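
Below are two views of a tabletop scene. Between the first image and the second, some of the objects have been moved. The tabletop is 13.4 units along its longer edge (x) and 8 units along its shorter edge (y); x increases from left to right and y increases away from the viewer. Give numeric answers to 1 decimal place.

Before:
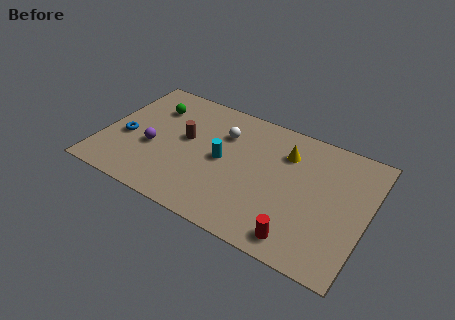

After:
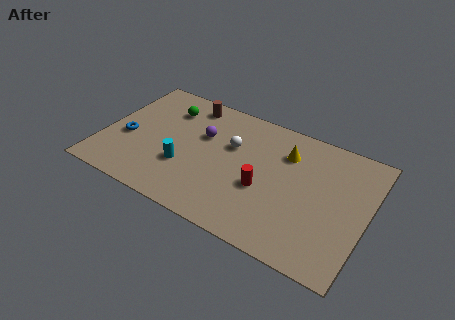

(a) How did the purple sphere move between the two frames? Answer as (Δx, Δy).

(2.3, 1.9)

The purple sphere was at about (2.6, 3.2) and moved to about (4.9, 5.1).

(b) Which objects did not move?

the blue torus and the yellow cone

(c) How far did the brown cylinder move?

2.4

The brown cylinder moved from about (4.1, 4.5) to (3.9, 6.9), a distance of √(0.2² + 2.4²) ≈ 2.4.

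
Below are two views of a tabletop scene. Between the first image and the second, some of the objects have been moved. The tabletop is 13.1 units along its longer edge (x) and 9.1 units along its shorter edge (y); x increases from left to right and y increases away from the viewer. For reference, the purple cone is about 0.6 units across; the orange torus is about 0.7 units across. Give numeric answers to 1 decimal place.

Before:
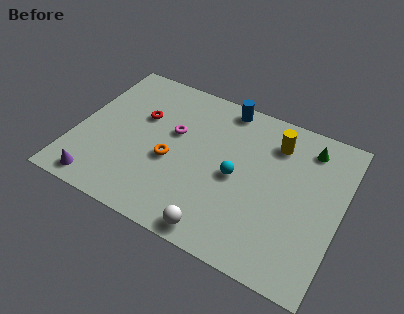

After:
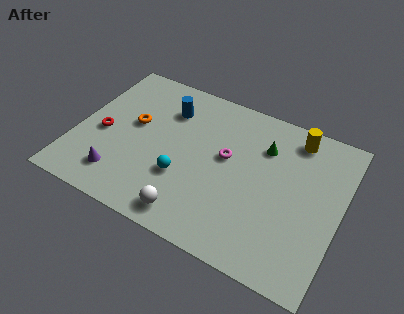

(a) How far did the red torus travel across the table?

2.5

The red torus was near (3.0, 5.8) before and (1.3, 4.0) after, so it travelled √(1.7² + 1.8²) ≈ 2.5 units.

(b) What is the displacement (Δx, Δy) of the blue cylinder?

(-2.7, -1.4)

From the two frames, the blue cylinder sits at roughly (6.9, 8.2) before and (4.2, 6.8) after.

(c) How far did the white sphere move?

1.4

The white sphere was near (7.6, 0.9) before and (6.2, 1.2) after, so it travelled √(1.4² + 0.3²) ≈ 1.4 units.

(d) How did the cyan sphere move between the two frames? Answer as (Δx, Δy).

(-2.5, -1.2)

The cyan sphere started near (8.0, 4.3) and ended near (5.5, 3.1).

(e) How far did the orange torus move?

2.5

The orange torus was near (4.8, 3.8) before and (2.7, 5.2) after, so it travelled √(2.1² + 1.4²) ≈ 2.5 units.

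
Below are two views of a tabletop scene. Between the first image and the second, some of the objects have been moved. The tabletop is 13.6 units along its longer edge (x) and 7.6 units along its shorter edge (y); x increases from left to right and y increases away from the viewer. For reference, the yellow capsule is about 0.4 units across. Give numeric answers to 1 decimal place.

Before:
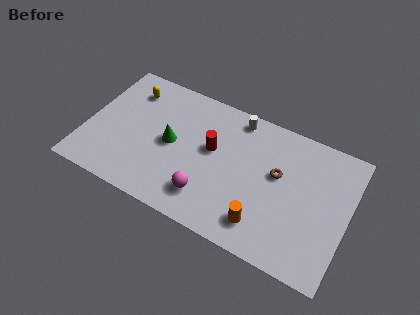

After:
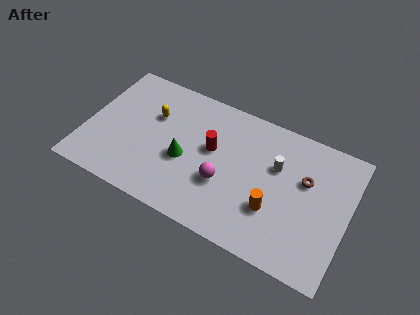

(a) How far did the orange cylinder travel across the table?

1.1

The orange cylinder was near (9.5, 1.5) before and (9.9, 2.5) after, so it travelled √(0.4² + 1.0²) ≈ 1.1 units.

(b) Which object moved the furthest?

the white cylinder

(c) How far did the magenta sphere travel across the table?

1.3

The magenta sphere was near (6.6, 1.7) before and (7.3, 2.8) after, so it travelled √(0.7² + 1.1²) ≈ 1.3 units.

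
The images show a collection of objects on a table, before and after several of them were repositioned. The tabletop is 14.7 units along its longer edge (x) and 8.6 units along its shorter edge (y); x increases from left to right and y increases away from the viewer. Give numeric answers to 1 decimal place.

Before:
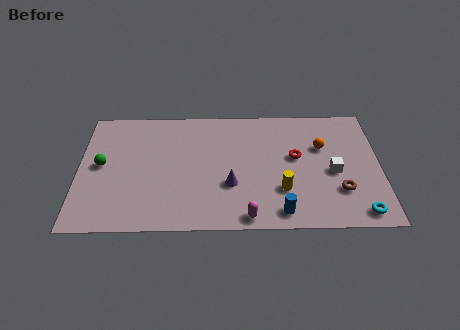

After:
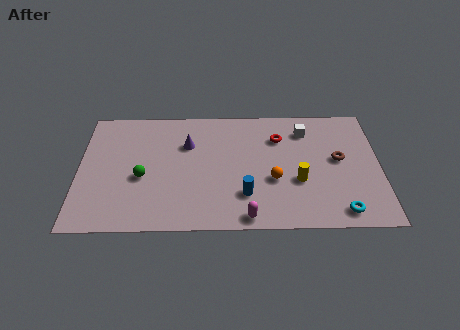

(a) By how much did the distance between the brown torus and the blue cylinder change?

+2.0

Before: roughly 3.2 units apart; after: 5.2. That's 2.0 units further apart.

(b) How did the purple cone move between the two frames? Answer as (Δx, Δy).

(-2.1, 2.9)

The purple cone was at about (7.4, 3.0) and moved to about (5.3, 5.9).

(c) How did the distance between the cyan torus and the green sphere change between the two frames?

-3.1

Before: roughly 13.0 units apart; after: 9.9. That's 3.1 units closer together.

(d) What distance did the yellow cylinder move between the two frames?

1.0

From (9.9, 2.6) to (10.7, 3.2), the yellow cylinder covered √(0.8² + 0.6²) ≈ 1.0 units.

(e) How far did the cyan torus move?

0.9

The cyan torus was near (13.6, 1.0) before and (12.7, 1.1) after, so it travelled √(0.9² + 0.1²) ≈ 0.9 units.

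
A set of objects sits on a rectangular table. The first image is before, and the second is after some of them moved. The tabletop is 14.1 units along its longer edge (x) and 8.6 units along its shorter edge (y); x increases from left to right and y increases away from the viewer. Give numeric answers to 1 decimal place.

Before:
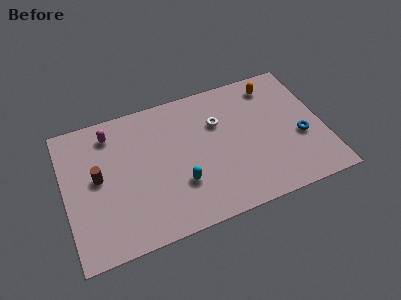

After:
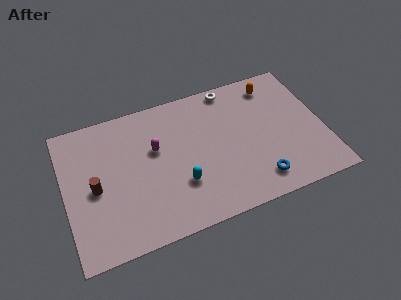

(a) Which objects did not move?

the cyan capsule and the orange capsule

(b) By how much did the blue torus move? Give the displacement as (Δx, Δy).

(-2.6, -1.9)

From the two frames, the blue torus sits at roughly (12.8, 3.4) before and (10.2, 1.5) after.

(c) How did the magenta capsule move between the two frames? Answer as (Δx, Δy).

(2.3, -1.8)

From the two frames, the magenta capsule sits at roughly (2.7, 7.1) before and (5.0, 5.3) after.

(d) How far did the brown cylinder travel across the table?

0.6

From (1.8, 4.6) to (1.6, 4.0), the brown cylinder covered √(0.2² + 0.6²) ≈ 0.6 units.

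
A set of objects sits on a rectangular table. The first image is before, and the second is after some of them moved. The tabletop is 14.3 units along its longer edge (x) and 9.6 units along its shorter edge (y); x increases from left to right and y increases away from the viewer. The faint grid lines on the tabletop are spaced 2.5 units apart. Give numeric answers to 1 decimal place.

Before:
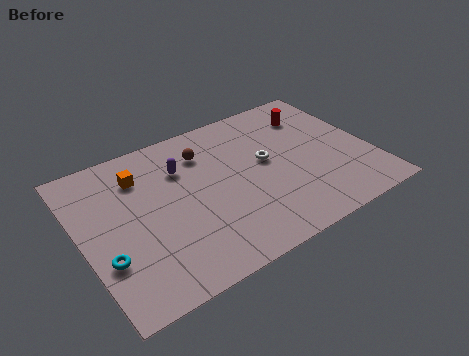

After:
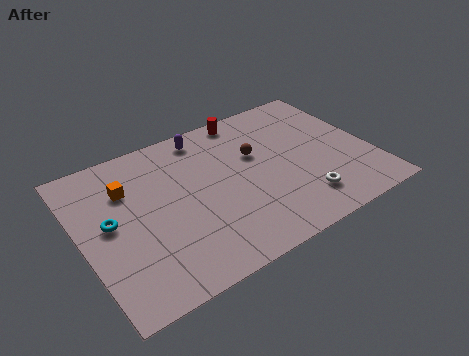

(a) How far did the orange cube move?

0.9

The orange cube was near (3.2, 7.3) before and (2.5, 6.8) after, so it travelled √(0.7² + 0.5²) ≈ 0.9 units.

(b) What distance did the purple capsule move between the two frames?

2.1

From (5.2, 6.8) to (6.6, 8.4), the purple capsule covered √(1.4² + 1.6²) ≈ 2.1 units.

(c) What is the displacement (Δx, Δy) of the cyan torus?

(0.5, 2.0)

The cyan torus was at about (0.9, 3.1) and moved to about (1.4, 5.1).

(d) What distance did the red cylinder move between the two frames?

3.5

The red cylinder moved from about (12.0, 7.4) to (8.8, 8.7), a distance of √(3.2² + 1.3²) ≈ 3.5.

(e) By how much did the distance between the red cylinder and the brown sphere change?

-2.9

They were about 5.6 units apart before and 2.7 after — 2.9 units closer together.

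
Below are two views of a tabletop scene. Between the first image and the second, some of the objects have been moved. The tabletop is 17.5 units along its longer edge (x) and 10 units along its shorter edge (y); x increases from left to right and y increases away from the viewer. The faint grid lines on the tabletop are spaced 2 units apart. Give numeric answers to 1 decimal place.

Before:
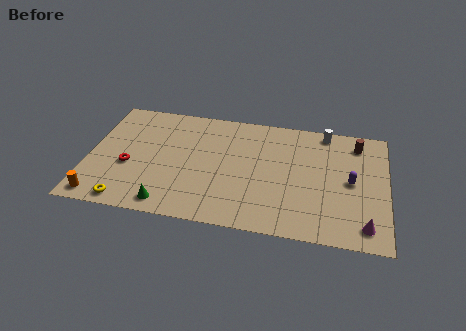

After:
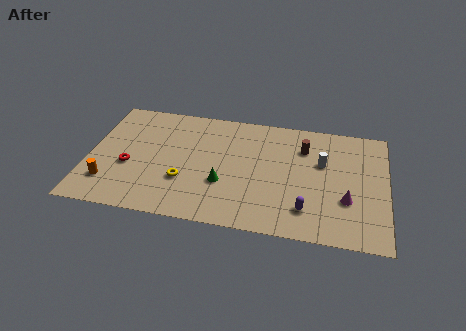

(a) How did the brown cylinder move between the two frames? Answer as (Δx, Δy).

(-3.1, -0.9)

The brown cylinder started near (15.7, 8.3) and ended near (12.6, 7.4).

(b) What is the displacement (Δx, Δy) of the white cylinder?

(-0.1, -2.7)

The white cylinder was at about (13.8, 9.0) and moved to about (13.7, 6.3).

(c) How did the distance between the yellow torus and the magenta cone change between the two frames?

-4.3

Before: roughly 13.8 units apart; after: 9.5. That's 4.3 units closer together.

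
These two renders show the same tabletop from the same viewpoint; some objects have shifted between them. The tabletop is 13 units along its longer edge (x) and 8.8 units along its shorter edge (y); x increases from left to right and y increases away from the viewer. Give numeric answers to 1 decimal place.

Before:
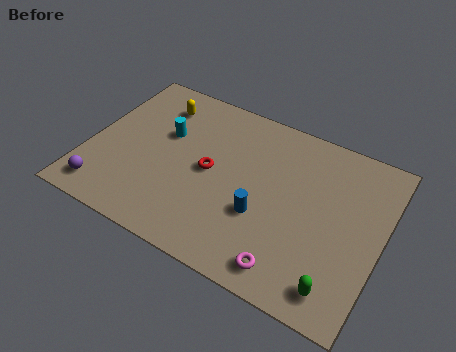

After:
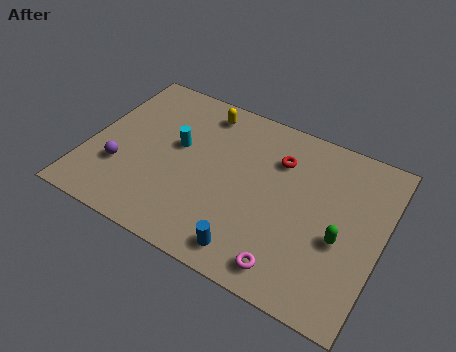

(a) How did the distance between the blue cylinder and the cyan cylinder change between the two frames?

+0.3

Before: roughly 5.2 units apart; after: 5.5. That's 0.3 units further apart.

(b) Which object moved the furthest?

the red torus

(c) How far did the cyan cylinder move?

0.7

The cyan cylinder moved from about (3.2, 5.5) to (3.8, 5.1), a distance of √(0.6² + 0.4²) ≈ 0.7.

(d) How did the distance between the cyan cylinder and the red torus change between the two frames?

+2.1

The distance was about 2.5 in the first image and 4.6 in the second, so they moved 2.1 units further apart.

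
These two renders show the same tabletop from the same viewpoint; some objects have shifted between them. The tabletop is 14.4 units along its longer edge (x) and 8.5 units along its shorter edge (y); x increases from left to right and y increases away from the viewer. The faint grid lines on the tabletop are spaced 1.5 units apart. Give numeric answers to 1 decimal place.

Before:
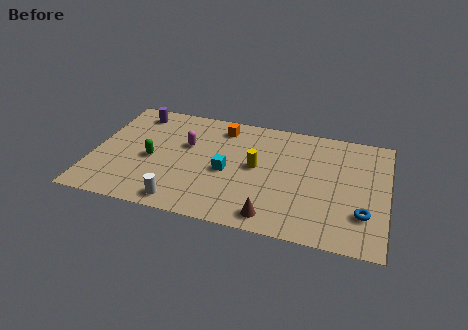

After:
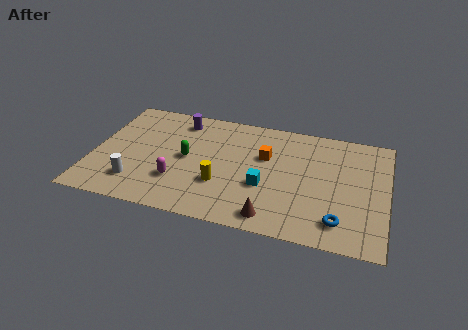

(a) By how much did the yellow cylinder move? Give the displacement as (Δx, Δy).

(-1.6, -1.7)

The yellow cylinder started near (8.0, 4.5) and ended near (6.4, 2.8).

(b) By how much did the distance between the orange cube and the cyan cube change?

-1.1

Before: roughly 3.3 units apart; after: 2.2. That's 1.1 units closer together.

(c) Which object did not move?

the brown cone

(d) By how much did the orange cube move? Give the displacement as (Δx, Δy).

(2.3, -1.7)

The orange cube started near (6.1, 7.1) and ended near (8.4, 5.4).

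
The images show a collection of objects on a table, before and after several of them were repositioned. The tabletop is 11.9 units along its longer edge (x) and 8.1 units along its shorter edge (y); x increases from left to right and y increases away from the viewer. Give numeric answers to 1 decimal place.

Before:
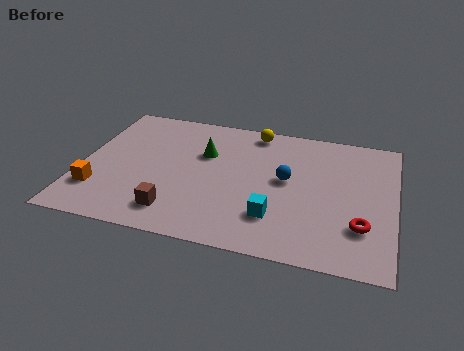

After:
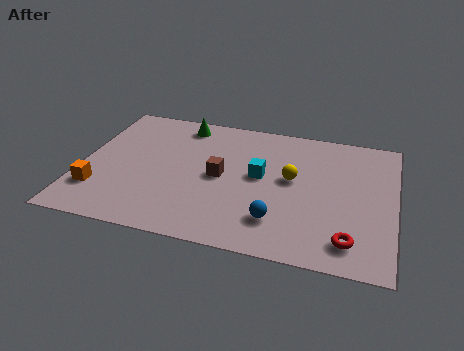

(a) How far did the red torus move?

1.0

From (10.7, 2.3) to (10.3, 1.4), the red torus covered √(0.4² + 0.9²) ≈ 1.0 units.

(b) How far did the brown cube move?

2.9

From (3.8, 1.5) to (5.3, 4.0), the brown cube covered √(1.5² + 2.5²) ≈ 2.9 units.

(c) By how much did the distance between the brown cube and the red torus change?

-1.3

They were about 6.9 units apart before and 5.6 after — 1.3 units closer together.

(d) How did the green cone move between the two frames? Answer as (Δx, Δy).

(-1.0, 1.7)

The green cone started near (4.6, 5.3) and ended near (3.6, 7.0).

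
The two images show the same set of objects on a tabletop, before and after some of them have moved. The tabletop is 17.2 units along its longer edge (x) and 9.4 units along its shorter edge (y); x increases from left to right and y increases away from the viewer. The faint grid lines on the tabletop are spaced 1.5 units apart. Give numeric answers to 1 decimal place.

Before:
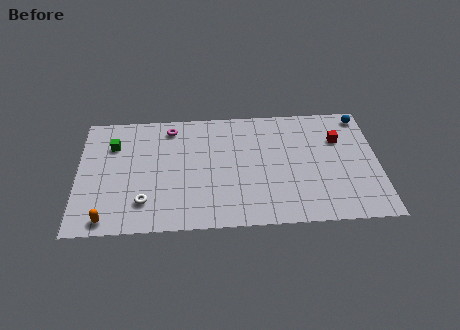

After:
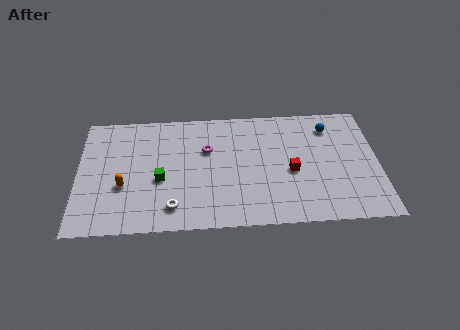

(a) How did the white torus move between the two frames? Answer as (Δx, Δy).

(1.6, -0.5)

The white torus was at about (3.8, 2.2) and moved to about (5.4, 1.7).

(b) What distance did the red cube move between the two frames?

3.7

The red cube moved from about (15.0, 6.5) to (12.2, 4.1), a distance of √(2.8² + 2.4²) ≈ 3.7.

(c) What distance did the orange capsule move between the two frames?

2.7

From (1.7, 1.0) to (2.6, 3.5), the orange capsule covered √(0.9² + 2.5²) ≈ 2.7 units.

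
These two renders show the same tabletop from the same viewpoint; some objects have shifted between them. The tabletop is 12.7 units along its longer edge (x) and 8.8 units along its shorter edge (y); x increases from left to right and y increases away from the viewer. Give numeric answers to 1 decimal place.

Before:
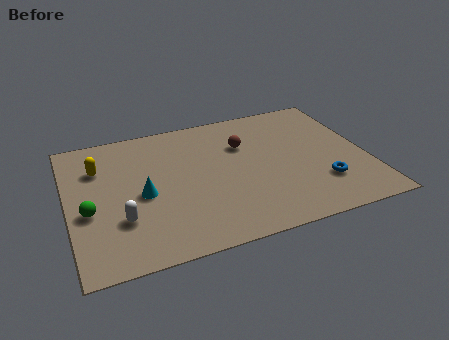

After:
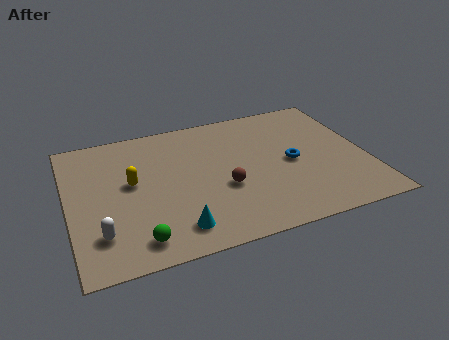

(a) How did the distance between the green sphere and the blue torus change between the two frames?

-2.5

The distance was about 9.9 in the first image and 7.4 in the second, so they moved 2.5 units closer together.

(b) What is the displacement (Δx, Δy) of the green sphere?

(1.9, -2.3)

The green sphere was at about (0.8, 3.6) and moved to about (2.7, 1.3).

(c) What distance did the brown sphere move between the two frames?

2.8

From (7.6, 6.0) to (6.5, 3.4), the brown sphere covered √(1.1² + 2.6²) ≈ 2.8 units.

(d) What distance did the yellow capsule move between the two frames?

1.9

The yellow capsule was near (1.4, 6.3) before and (2.7, 4.9) after, so it travelled √(1.3² + 1.4²) ≈ 1.9 units.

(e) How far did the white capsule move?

1.1

The white capsule was near (2.1, 2.7) before and (1.2, 2.1) after, so it travelled √(0.9² + 0.6²) ≈ 1.1 units.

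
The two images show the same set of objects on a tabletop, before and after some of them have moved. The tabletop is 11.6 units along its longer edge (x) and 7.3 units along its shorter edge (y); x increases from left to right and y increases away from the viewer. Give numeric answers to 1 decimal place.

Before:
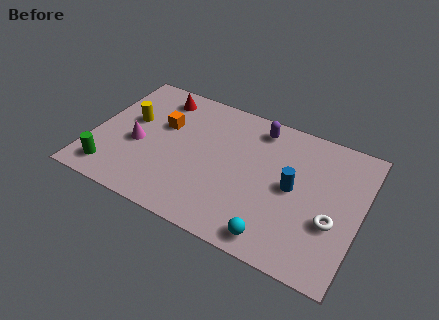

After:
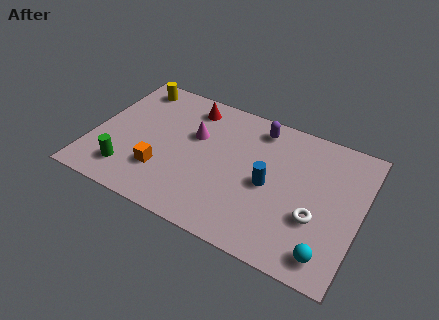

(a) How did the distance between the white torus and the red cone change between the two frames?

-1.8

Before: roughly 8.7 units apart; after: 6.9. That's 1.8 units closer together.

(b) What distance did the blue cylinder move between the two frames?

1.0

The blue cylinder was near (8.7, 3.7) before and (7.7, 3.4) after, so it travelled √(1.0² + 0.3²) ≈ 1.0 units.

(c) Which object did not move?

the purple capsule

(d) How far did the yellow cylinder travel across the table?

2.0

From (1.5, 4.3) to (1.3, 6.3), the yellow cylinder covered √(0.2² + 2.0²) ≈ 2.0 units.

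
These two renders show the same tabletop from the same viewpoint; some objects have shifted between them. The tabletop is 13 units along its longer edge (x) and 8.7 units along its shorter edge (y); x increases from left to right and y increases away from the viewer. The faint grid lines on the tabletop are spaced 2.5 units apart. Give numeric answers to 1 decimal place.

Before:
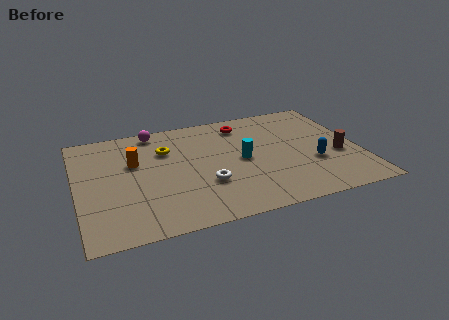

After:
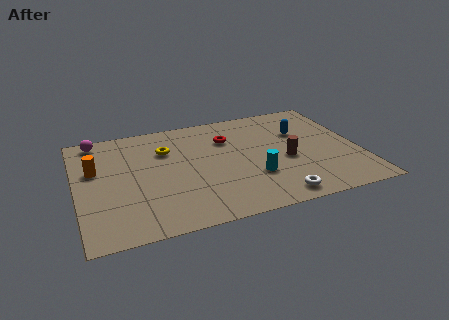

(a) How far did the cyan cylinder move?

1.6

The cyan cylinder moved from about (7.6, 4.3) to (8.0, 2.8), a distance of √(0.4² + 1.5²) ≈ 1.6.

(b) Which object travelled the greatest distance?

the white torus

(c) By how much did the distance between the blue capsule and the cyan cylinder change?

+0.5

The distance was about 3.4 in the first image and 3.9 in the second, so they moved 0.5 units further apart.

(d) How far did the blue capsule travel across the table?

2.7

From (10.8, 3.1) to (10.5, 5.8), the blue capsule covered √(0.3² + 2.7²) ≈ 2.7 units.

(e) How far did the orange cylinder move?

1.8

The orange cylinder was near (2.7, 5.5) before and (0.9, 5.4) after, so it travelled √(1.8² + 0.1²) ≈ 1.8 units.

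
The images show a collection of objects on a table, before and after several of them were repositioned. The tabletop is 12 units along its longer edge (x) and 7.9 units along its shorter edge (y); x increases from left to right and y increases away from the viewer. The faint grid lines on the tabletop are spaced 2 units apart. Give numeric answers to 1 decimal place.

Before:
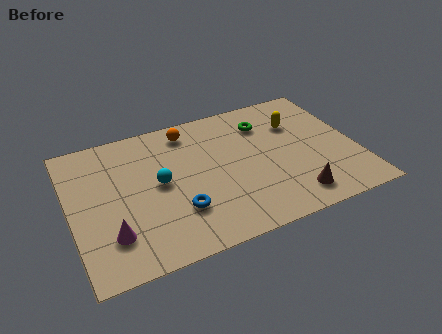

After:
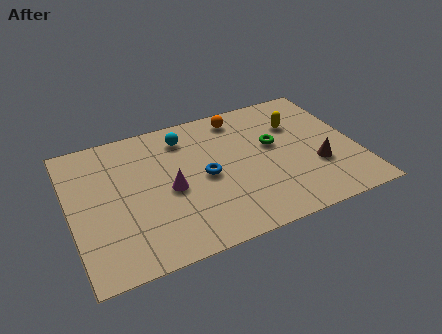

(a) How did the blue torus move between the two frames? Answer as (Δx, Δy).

(1.3, 1.5)

From the two frames, the blue torus sits at roughly (4.3, 2.3) before and (5.6, 3.8) after.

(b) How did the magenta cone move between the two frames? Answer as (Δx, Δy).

(2.6, 1.6)

The magenta cone started near (1.5, 2.0) and ended near (4.1, 3.6).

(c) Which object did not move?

the yellow capsule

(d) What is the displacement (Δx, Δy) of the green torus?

(0.2, -1.4)

From the two frames, the green torus sits at roughly (8.4, 6.0) before and (8.6, 4.6) after.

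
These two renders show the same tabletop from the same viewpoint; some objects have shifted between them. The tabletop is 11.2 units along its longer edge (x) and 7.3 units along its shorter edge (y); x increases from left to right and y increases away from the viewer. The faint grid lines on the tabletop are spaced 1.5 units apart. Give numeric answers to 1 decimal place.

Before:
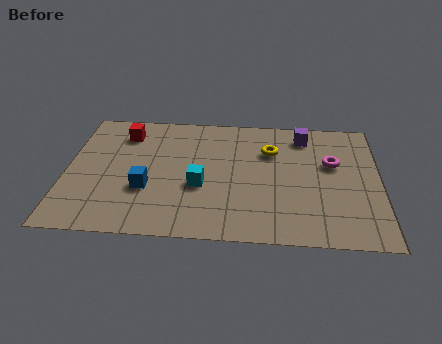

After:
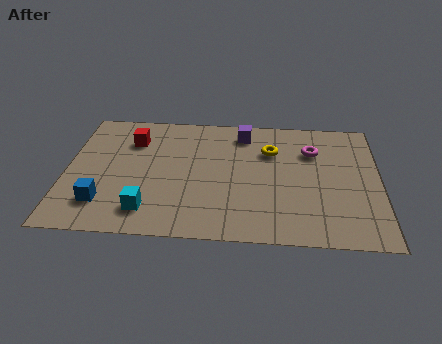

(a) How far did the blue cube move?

1.7

The blue cube moved from about (2.9, 2.6) to (1.4, 1.7), a distance of √(1.5² + 0.9²) ≈ 1.7.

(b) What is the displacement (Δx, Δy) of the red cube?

(0.3, -0.4)

The red cube started near (2.0, 5.8) and ended near (2.3, 5.4).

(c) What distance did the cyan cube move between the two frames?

2.3

The cyan cube was near (4.8, 2.9) before and (3.0, 1.4) after, so it travelled √(1.8² + 1.5²) ≈ 2.3 units.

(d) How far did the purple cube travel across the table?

2.2

From (8.5, 6.1) to (6.3, 6.1), the purple cube covered √(2.2² + 0.0²) ≈ 2.2 units.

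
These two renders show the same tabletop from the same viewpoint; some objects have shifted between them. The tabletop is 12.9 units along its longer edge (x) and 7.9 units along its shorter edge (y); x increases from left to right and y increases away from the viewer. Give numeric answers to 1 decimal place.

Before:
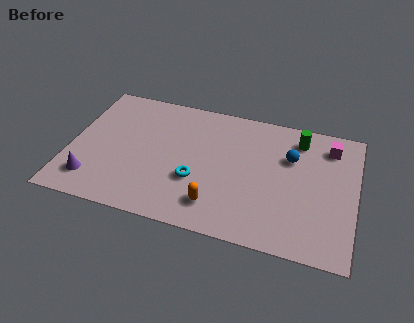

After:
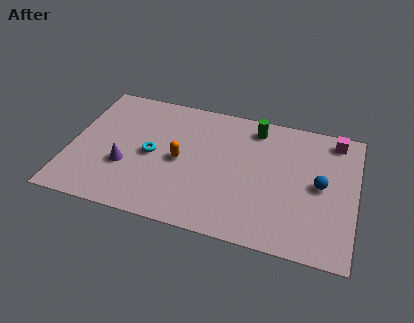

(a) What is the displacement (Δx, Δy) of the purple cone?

(1.4, 1.2)

The purple cone started near (1.2, 1.6) and ended near (2.6, 2.8).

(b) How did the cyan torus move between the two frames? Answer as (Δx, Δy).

(-2.1, 1.0)

The cyan torus started near (5.8, 2.8) and ended near (3.7, 3.8).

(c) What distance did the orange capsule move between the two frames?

2.8

The orange capsule was near (6.8, 1.6) before and (5.0, 3.8) after, so it travelled √(1.8² + 2.2²) ≈ 2.8 units.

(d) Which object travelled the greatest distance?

the orange capsule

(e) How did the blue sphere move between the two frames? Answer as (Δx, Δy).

(1.4, -1.3)

The blue sphere was at about (9.9, 5.3) and moved to about (11.3, 4.0).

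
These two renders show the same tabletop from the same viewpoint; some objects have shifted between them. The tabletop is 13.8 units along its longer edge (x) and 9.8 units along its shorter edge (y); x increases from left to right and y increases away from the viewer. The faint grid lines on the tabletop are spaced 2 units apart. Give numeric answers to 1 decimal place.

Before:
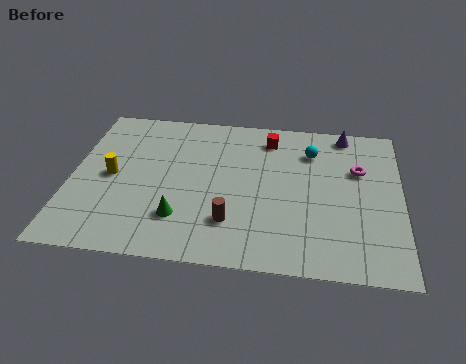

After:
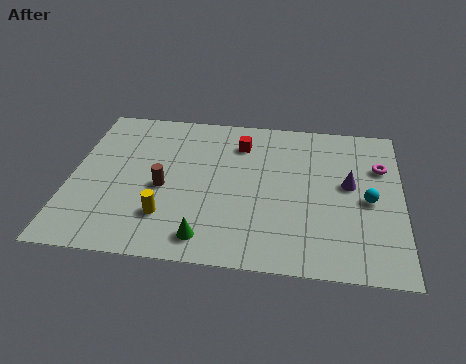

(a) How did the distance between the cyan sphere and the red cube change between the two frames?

+4.3

They were about 1.9 units apart before and 6.2 after — 4.3 units further apart.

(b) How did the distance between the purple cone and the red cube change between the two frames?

+1.8

The distance was about 3.3 in the first image and 5.1 in the second, so they moved 1.8 units further apart.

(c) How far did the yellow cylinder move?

3.3

The yellow cylinder moved from about (1.7, 4.8) to (4.1, 2.5), a distance of √(2.4² + 2.3²) ≈ 3.3.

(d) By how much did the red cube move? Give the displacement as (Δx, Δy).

(-1.2, -0.5)

The red cube started near (8.2, 8.1) and ended near (7.0, 7.6).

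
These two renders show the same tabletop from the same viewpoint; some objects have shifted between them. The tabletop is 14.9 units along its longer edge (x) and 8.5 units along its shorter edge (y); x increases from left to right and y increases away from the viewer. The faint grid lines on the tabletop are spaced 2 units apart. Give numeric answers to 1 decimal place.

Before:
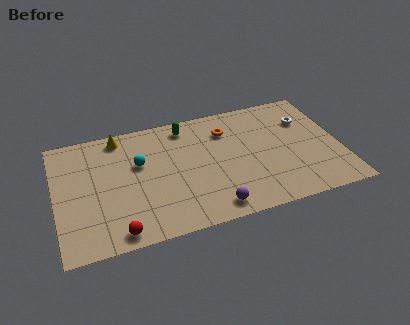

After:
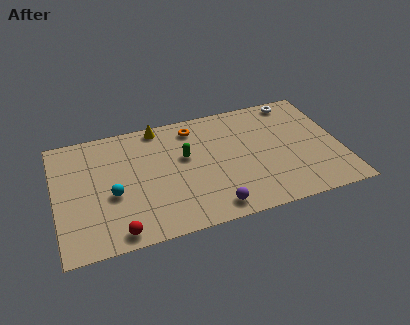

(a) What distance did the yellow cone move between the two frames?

2.1

From (3.5, 7.5) to (5.6, 7.7), the yellow cone covered √(2.1² + 0.2²) ≈ 2.1 units.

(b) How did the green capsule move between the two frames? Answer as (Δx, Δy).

(-0.2, -2.2)

The green capsule started near (7.0, 7.3) and ended near (6.8, 5.1).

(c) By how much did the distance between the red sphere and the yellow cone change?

+0.7

They were about 6.6 units apart before and 7.3 after — 0.7 units further apart.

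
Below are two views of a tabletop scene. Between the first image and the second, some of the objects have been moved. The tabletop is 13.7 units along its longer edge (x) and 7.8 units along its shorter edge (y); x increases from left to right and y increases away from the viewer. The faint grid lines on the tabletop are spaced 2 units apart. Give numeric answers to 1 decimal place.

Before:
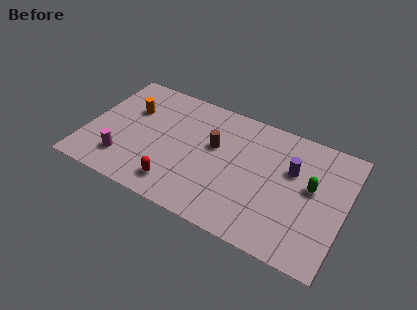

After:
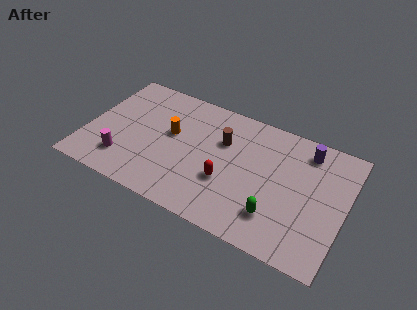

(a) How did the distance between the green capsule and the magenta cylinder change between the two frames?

-1.9

They were about 10.0 units apart before and 8.1 after — 1.9 units closer together.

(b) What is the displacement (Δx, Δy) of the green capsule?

(-1.6, -2.5)

The green capsule started near (11.9, 4.4) and ended near (10.3, 1.9).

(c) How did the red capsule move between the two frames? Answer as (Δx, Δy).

(2.5, 1.4)

The red capsule was at about (5.1, 1.4) and moved to about (7.6, 2.8).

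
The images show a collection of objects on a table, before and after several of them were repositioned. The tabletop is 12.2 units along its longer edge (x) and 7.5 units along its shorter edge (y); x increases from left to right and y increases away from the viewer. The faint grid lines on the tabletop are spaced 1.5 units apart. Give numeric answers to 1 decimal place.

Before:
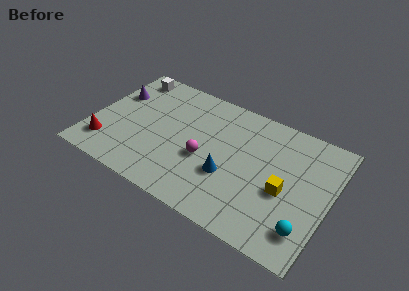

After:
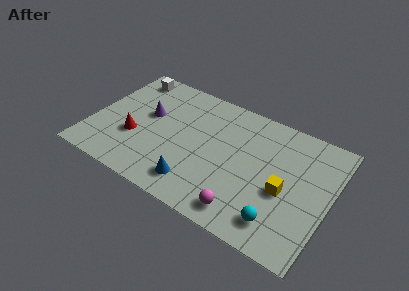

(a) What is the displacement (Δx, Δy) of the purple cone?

(1.8, -0.6)

From the two frames, the purple cone sits at roughly (0.9, 5.0) before and (2.7, 4.4) after.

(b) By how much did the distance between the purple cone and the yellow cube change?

-1.9

The distance was about 9.3 in the first image and 7.4 in the second, so they moved 1.9 units closer together.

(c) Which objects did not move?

the yellow cube and the white cube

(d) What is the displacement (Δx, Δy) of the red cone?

(1.3, 1.1)

The red cone was at about (1.0, 1.6) and moved to about (2.3, 2.7).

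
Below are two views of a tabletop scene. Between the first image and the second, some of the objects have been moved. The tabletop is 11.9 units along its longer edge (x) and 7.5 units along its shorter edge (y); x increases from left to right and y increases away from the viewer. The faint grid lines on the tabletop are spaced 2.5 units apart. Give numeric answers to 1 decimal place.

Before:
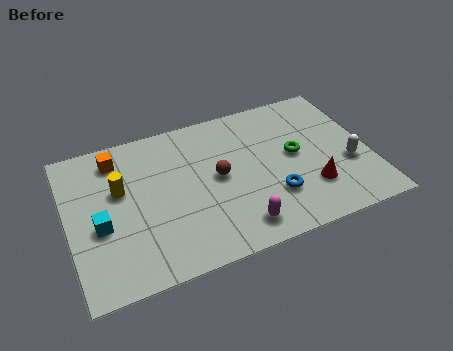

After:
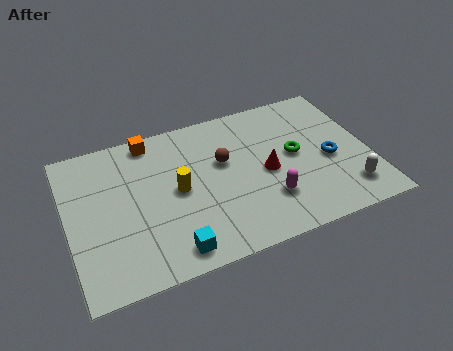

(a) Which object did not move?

the green torus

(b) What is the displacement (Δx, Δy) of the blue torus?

(2.4, 1.1)

The blue torus was at about (7.9, 2.2) and moved to about (10.3, 3.3).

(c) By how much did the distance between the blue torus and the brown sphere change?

+1.7

Before: roughly 2.6 units apart; after: 4.3. That's 1.7 units further apart.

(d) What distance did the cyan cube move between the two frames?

3.3

The cyan cube was near (1.2, 3.1) before and (3.8, 1.0) after, so it travelled √(2.6² + 2.1²) ≈ 3.3 units.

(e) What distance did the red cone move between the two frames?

2.1

From (9.4, 2.1) to (7.8, 3.5), the red cone covered √(1.6² + 1.4²) ≈ 2.1 units.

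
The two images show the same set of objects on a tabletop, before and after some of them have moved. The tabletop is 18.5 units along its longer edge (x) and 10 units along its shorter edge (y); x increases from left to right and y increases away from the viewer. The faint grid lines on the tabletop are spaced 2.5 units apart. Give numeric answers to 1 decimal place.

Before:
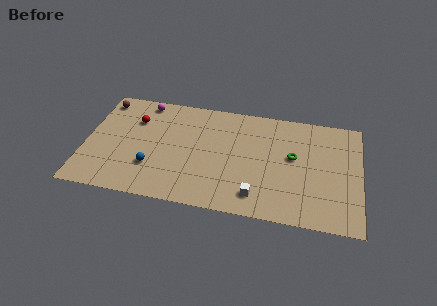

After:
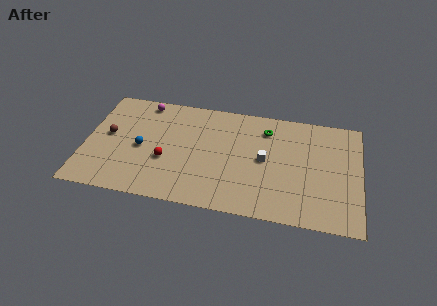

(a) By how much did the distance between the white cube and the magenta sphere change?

-1.5

They were about 10.7 units apart before and 9.2 after — 1.5 units closer together.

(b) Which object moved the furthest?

the red sphere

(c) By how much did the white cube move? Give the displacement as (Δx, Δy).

(0.4, 3.3)

The white cube started near (11.7, 1.8) and ended near (12.1, 5.1).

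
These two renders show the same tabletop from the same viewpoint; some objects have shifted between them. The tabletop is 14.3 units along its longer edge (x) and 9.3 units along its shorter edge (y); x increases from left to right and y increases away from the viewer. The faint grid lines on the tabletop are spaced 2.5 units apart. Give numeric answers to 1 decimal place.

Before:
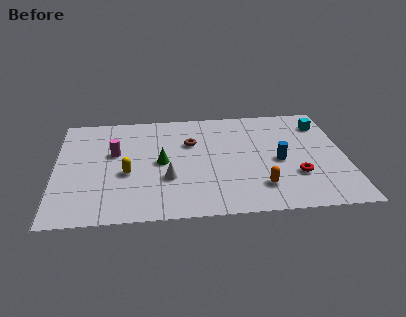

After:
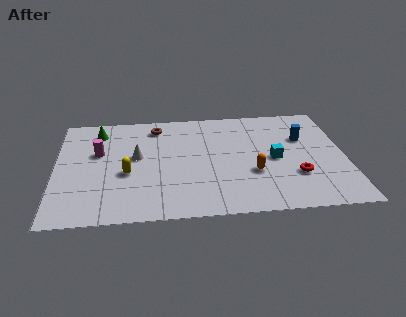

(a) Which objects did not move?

the red torus and the yellow capsule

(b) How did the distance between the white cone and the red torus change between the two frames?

+1.8

The distance was about 6.3 in the first image and 8.1 in the second, so they moved 1.8 units further apart.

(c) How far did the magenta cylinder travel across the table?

0.8

From (2.9, 5.6) to (2.1, 5.7), the magenta cylinder covered √(0.8² + 0.1²) ≈ 0.8 units.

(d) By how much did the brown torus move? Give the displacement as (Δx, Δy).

(-1.7, 1.6)

The brown torus started near (6.7, 6.2) and ended near (5.0, 7.8).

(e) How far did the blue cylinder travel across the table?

2.3

From (11.0, 4.2) to (12.3, 6.1), the blue cylinder covered √(1.3² + 1.9²) ≈ 2.3 units.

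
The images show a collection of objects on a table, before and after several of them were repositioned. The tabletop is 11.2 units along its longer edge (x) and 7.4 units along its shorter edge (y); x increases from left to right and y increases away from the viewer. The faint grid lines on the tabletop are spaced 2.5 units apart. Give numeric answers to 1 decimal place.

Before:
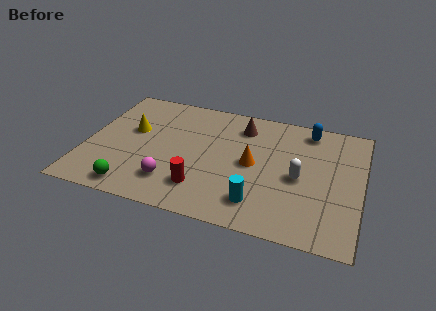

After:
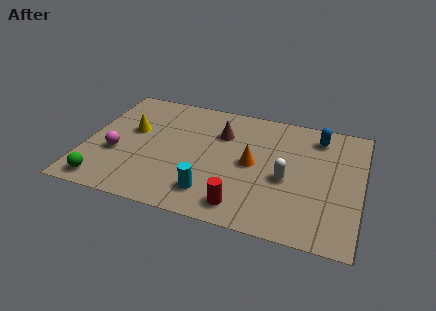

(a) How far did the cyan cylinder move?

1.9

From (7.2, 1.5) to (5.3, 1.5), the cyan cylinder covered √(1.9² + 0.0²) ≈ 1.9 units.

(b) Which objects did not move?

the yellow cone and the orange cone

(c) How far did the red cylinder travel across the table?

1.8

From (4.9, 1.7) to (6.6, 1.1), the red cylinder covered √(1.7² + 0.6²) ≈ 1.8 units.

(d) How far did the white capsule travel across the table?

0.5

The white capsule was near (8.7, 3.4) before and (8.2, 3.2) after, so it travelled √(0.5² + 0.2²) ≈ 0.5 units.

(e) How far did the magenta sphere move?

2.6

The magenta sphere moved from about (3.7, 1.7) to (1.3, 2.8), a distance of √(2.4² + 1.1²) ≈ 2.6.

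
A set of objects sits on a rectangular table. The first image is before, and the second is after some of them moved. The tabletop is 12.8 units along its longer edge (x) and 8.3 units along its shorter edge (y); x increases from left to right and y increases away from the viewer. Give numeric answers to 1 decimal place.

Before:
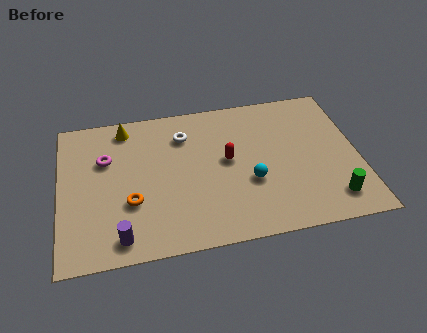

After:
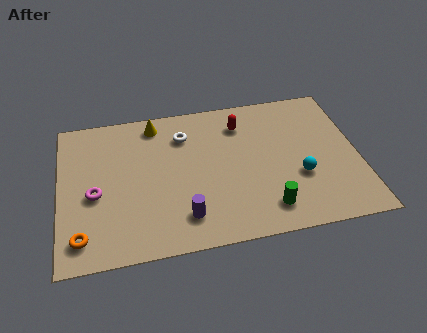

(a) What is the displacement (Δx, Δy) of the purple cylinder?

(2.7, 0.6)

The purple cylinder was at about (2.5, 1.1) and moved to about (5.2, 1.7).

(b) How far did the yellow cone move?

1.3

The yellow cone was near (2.9, 7.2) before and (4.2, 7.2) after, so it travelled √(1.3² + 0.0²) ≈ 1.3 units.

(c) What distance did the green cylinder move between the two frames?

2.8

The green cylinder moved from about (11.5, 1.5) to (8.7, 1.5), a distance of √(2.8² + 0.0²) ≈ 2.8.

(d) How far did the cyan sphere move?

2.1

The cyan sphere was near (8.1, 3.1) before and (10.2, 3.0) after, so it travelled √(2.1² + 0.1²) ≈ 2.1 units.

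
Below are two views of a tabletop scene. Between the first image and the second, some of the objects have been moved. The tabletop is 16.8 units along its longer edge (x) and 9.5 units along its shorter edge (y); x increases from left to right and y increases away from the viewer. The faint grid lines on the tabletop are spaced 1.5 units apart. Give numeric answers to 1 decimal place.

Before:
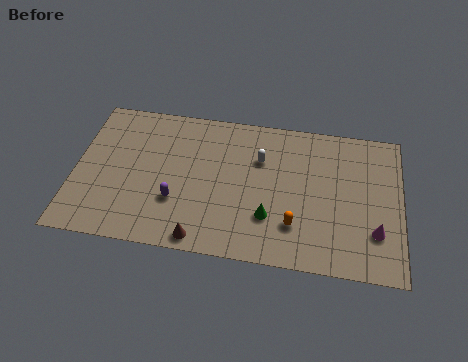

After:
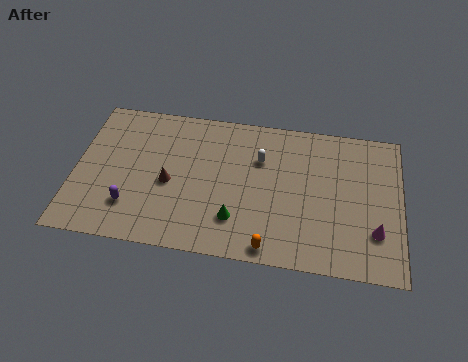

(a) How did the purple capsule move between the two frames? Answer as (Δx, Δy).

(-2.3, -0.7)

The purple capsule started near (5.3, 3.1) and ended near (3.0, 2.4).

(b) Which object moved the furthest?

the brown cone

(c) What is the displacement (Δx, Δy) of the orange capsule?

(-1.2, -1.6)

The orange capsule was at about (11.4, 2.5) and moved to about (10.2, 0.9).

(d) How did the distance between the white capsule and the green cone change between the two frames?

+0.5

The distance was about 3.7 in the first image and 4.2 in the second, so they moved 0.5 units further apart.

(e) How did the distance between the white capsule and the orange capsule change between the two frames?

+1.2

They were about 4.4 units apart before and 5.6 after — 1.2 units further apart.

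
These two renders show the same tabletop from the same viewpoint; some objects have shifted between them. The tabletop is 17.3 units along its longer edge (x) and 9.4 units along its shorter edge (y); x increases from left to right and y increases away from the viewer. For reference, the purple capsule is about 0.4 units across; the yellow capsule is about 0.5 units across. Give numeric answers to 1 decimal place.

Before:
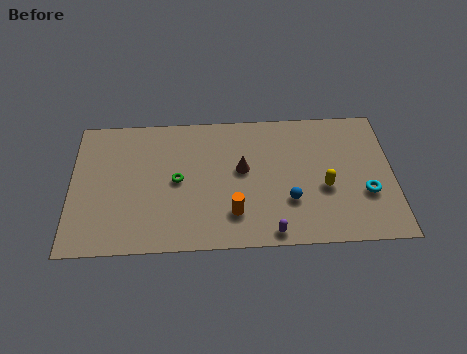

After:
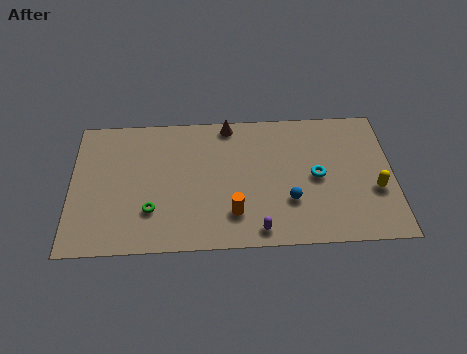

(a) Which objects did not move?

the orange cylinder and the blue sphere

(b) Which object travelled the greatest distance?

the brown cone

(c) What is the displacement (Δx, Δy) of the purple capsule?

(-0.7, 0.2)

The purple capsule started near (10.7, 0.9) and ended near (10.0, 1.1).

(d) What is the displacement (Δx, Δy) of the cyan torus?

(-2.6, 1.3)

From the two frames, the cyan torus sits at roughly (15.8, 3.3) before and (13.2, 4.6) after.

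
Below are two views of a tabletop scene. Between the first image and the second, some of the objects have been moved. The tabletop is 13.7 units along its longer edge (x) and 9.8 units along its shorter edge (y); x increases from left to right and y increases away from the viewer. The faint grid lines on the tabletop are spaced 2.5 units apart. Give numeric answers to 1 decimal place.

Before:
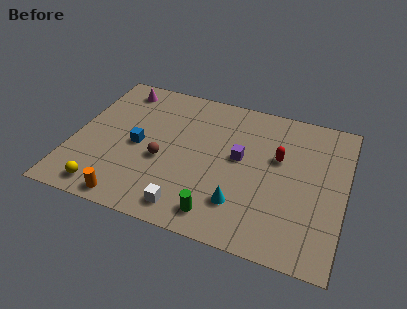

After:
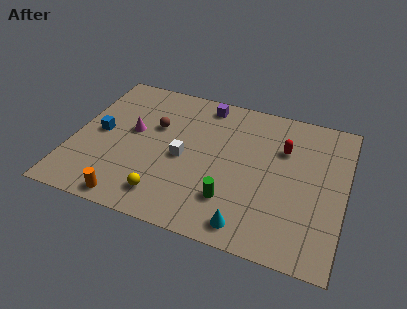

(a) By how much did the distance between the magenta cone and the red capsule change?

-1.0

The distance was about 8.7 in the first image and 7.7 in the second, so they moved 1.0 units closer together.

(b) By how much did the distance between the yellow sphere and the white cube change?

-1.3

The distance was about 4.2 in the first image and 2.9 in the second, so they moved 1.3 units closer together.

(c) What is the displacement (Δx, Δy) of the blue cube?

(-2.0, 0.3)

The blue cube was at about (3.3, 4.6) and moved to about (1.3, 4.9).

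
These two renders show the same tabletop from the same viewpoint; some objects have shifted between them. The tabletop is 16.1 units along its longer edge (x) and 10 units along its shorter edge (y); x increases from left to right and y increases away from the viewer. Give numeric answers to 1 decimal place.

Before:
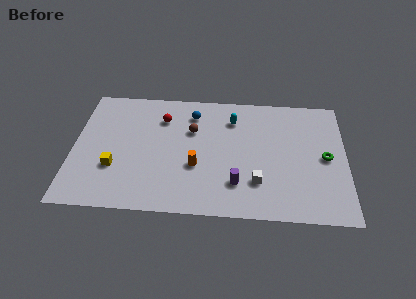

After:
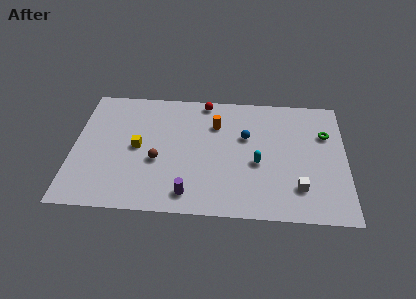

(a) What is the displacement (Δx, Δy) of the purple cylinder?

(-2.8, -1.0)

The purple cylinder was at about (9.7, 2.5) and moved to about (6.9, 1.5).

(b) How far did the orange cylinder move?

3.7

From (7.3, 3.7) to (8.4, 7.2), the orange cylinder covered √(1.1² + 3.5²) ≈ 3.7 units.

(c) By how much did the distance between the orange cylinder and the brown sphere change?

+1.8

They were about 2.9 units apart before and 4.7 after — 1.8 units further apart.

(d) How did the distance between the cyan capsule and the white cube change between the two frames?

-2.2

Before: roughly 5.2 units apart; after: 3.0. That's 2.2 units closer together.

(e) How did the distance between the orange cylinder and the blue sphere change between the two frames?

-2.3

Before: roughly 4.3 units apart; after: 2.0. That's 2.3 units closer together.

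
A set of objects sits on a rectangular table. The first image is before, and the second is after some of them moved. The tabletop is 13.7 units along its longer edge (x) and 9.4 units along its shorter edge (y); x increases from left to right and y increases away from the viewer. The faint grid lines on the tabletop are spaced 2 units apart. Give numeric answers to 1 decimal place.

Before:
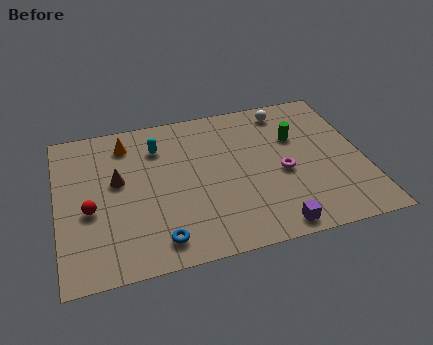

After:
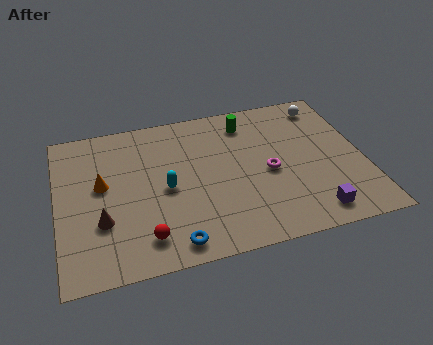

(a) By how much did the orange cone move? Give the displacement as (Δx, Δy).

(-1.2, -2.4)

The orange cone was at about (3.2, 7.7) and moved to about (2.0, 5.3).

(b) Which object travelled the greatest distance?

the red sphere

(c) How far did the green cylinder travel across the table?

2.6

The green cylinder moved from about (10.8, 6.2) to (8.7, 7.7), a distance of √(2.1² + 1.5²) ≈ 2.6.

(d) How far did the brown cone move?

2.4

The brown cone was near (2.7, 5.4) before and (1.9, 3.1) after, so it travelled √(0.8² + 2.3²) ≈ 2.4 units.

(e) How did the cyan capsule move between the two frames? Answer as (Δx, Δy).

(0.2, -2.7)

The cyan capsule started near (4.6, 7.1) and ended near (4.8, 4.4).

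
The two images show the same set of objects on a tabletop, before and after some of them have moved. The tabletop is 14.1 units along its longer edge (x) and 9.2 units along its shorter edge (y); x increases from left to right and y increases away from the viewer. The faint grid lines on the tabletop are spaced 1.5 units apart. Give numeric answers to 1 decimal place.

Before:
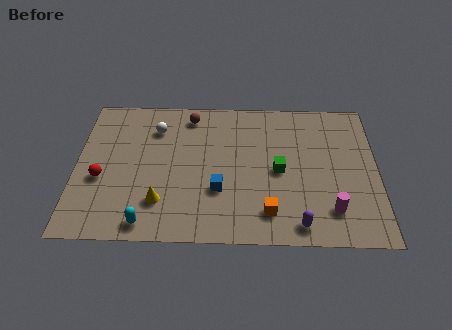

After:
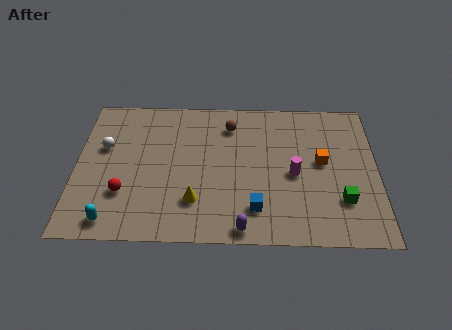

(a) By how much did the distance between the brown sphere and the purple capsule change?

-2.0

They were about 8.5 units apart before and 6.5 after — 2.0 units closer together.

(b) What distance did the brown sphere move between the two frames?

2.0

The brown sphere was near (5.3, 7.9) before and (7.2, 7.3) after, so it travelled √(1.9² + 0.6²) ≈ 2.0 units.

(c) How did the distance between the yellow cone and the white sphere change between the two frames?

+0.7

They were about 4.7 units apart before and 5.4 after — 0.7 units further apart.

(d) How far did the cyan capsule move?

1.6

The cyan capsule was near (3.4, 1.0) before and (1.8, 1.1) after, so it travelled √(1.6² + 0.1²) ≈ 1.6 units.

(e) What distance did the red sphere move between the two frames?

1.4

From (1.2, 3.7) to (2.3, 2.8), the red sphere covered √(1.1² + 0.9²) ≈ 1.4 units.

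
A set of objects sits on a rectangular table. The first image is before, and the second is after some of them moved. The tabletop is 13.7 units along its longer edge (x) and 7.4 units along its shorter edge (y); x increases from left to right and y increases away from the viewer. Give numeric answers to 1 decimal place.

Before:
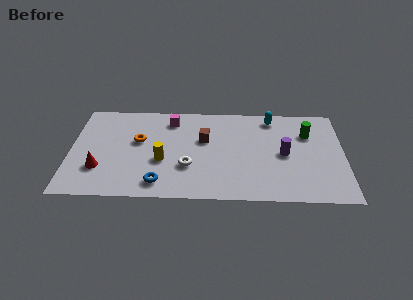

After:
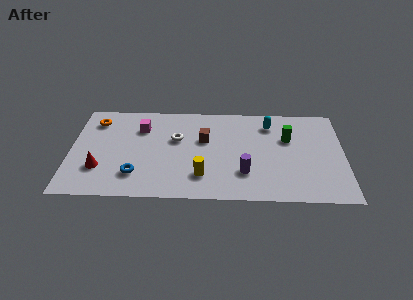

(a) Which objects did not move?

the brown cube and the red cone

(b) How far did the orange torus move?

2.7

The orange torus moved from about (3.4, 4.4) to (1.2, 5.9), a distance of √(2.2² + 1.5²) ≈ 2.7.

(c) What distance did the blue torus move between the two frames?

1.3

The blue torus moved from about (4.5, 1.2) to (3.3, 1.8), a distance of √(1.2² + 0.6²) ≈ 1.3.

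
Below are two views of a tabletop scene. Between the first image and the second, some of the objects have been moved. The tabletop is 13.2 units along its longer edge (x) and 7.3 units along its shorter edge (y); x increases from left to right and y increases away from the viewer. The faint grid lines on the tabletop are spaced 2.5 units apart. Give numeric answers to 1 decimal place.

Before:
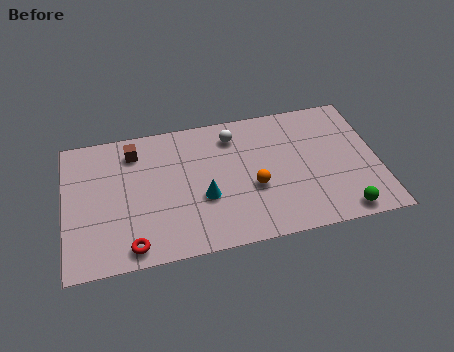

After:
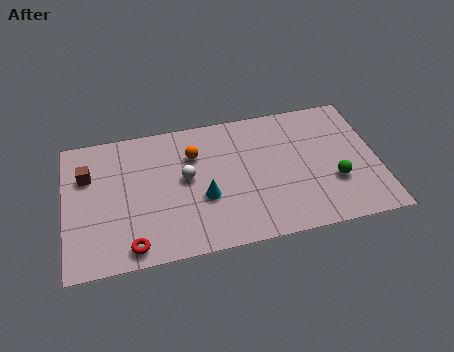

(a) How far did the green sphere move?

1.7

The green sphere was near (11.5, 0.8) before and (11.3, 2.5) after, so it travelled √(0.2² + 1.7²) ≈ 1.7 units.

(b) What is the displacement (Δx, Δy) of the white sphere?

(-2.1, -1.9)

From the two frames, the white sphere sits at roughly (7.2, 5.9) before and (5.1, 4.0) after.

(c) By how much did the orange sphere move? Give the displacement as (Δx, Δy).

(-2.4, 2.3)

The orange sphere was at about (7.9, 2.9) and moved to about (5.5, 5.2).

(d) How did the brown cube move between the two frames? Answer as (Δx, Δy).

(-2.0, -0.9)

From the two frames, the brown cube sits at roughly (3.0, 5.9) before and (1.0, 5.0) after.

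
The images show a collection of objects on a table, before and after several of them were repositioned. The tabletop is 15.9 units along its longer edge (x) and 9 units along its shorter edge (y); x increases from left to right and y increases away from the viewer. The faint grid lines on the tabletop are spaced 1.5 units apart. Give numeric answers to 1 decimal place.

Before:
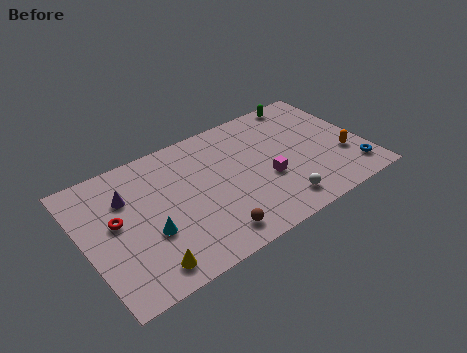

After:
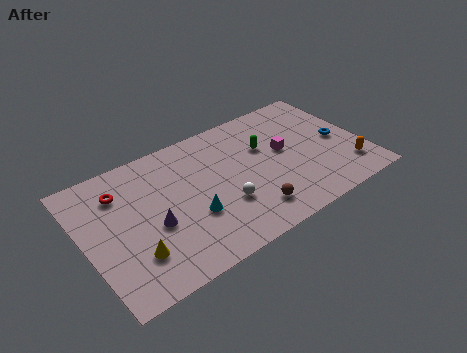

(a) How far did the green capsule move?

3.7

From (13.3, 8.2) to (10.5, 5.8), the green capsule covered √(2.8² + 2.4²) ≈ 3.7 units.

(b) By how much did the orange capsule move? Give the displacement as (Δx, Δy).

(0.1, -1.0)

The orange capsule was at about (14.6, 3.0) and moved to about (14.7, 2.0).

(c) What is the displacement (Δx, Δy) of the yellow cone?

(-0.5, 1.1)

The yellow cone started near (2.9, 1.3) and ended near (2.4, 2.4).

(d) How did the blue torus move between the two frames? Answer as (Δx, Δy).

(-0.3, 2.6)

From the two frames, the blue torus sits at roughly (14.9, 1.7) before and (14.6, 4.3) after.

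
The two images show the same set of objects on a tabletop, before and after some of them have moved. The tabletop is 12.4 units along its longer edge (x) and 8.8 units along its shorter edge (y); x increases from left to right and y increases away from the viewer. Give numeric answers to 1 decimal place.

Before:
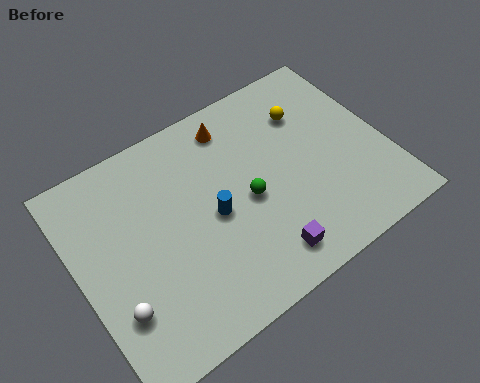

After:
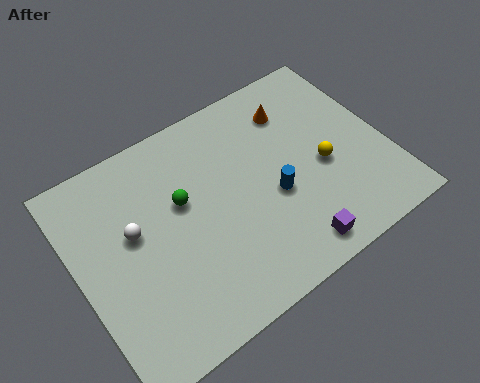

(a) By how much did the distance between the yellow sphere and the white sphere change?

-1.8

They were about 9.4 units apart before and 7.6 after — 1.8 units closer together.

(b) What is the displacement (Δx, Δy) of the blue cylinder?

(2.4, -0.5)

The blue cylinder was at about (5.3, 4.1) and moved to about (7.7, 3.6).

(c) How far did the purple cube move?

1.1

The purple cube was near (6.8, 1.4) before and (7.9, 1.1) after, so it travelled √(1.1² + 0.3²) ≈ 1.1 units.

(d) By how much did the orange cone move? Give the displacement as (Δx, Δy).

(2.4, -0.6)

The orange cone started near (6.8, 7.4) and ended near (9.2, 6.8).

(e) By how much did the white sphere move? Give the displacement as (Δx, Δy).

(1.2, 2.6)

The white sphere was at about (1.1, 2.5) and moved to about (2.3, 5.1).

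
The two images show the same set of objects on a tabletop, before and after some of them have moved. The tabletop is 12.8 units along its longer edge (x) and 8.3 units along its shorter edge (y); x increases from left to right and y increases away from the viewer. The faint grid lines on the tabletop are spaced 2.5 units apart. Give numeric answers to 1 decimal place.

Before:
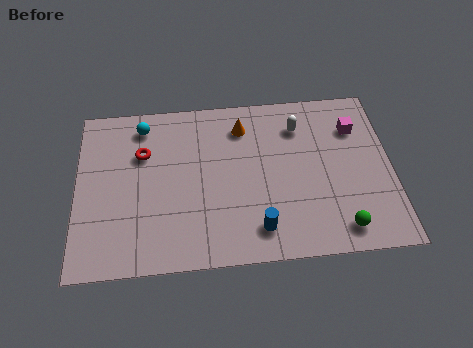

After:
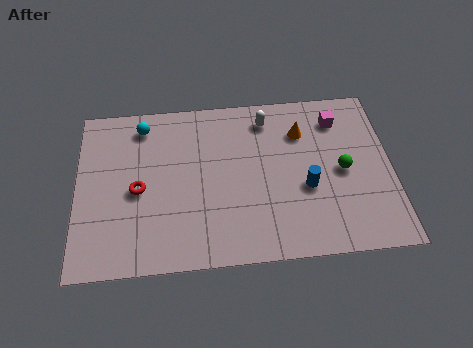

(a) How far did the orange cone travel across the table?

2.5

The orange cone moved from about (6.8, 6.6) to (9.2, 6.1), a distance of √(2.4² + 0.5²) ≈ 2.5.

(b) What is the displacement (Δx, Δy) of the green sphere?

(0.2, 2.8)

The green sphere started near (10.6, 1.2) and ended near (10.8, 4.0).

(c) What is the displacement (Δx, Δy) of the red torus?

(-0.2, -1.8)

The red torus was at about (2.7, 5.6) and moved to about (2.5, 3.8).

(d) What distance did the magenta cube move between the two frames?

0.9

The magenta cube moved from about (11.4, 6.1) to (10.7, 6.6), a distance of √(0.7² + 0.5²) ≈ 0.9.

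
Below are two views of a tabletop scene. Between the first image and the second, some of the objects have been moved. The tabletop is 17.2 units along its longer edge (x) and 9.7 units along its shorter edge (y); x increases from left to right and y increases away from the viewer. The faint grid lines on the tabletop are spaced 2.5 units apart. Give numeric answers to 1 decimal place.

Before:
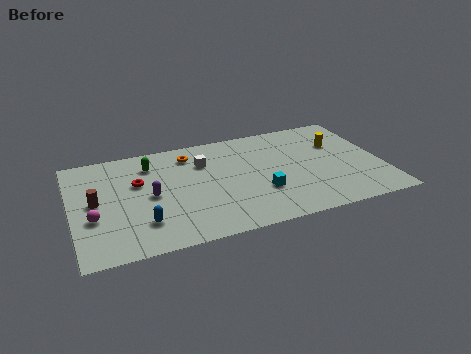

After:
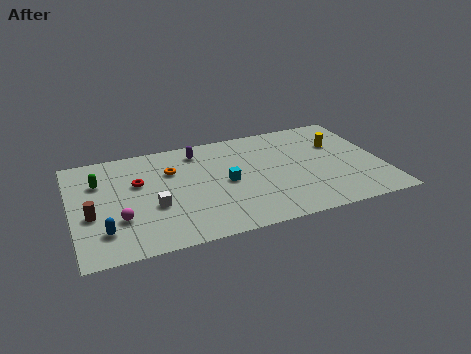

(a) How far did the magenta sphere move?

1.5

From (1.1, 3.6) to (2.5, 3.1), the magenta sphere covered √(1.4² + 0.5²) ≈ 1.5 units.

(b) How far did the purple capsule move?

4.5

The purple capsule was near (4.3, 4.7) before and (7.2, 8.1) after, so it travelled √(2.9² + 3.4²) ≈ 4.5 units.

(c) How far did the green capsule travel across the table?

3.0

From (4.5, 7.6) to (1.6, 6.8), the green capsule covered √(2.9² + 0.8²) ≈ 3.0 units.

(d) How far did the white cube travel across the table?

4.4

From (7.4, 6.9) to (4.4, 3.7), the white cube covered √(3.0² + 3.2²) ≈ 4.4 units.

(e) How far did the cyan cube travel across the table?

2.3

From (10.3, 3.2) to (8.5, 4.7), the cyan cube covered √(1.8² + 1.5²) ≈ 2.3 units.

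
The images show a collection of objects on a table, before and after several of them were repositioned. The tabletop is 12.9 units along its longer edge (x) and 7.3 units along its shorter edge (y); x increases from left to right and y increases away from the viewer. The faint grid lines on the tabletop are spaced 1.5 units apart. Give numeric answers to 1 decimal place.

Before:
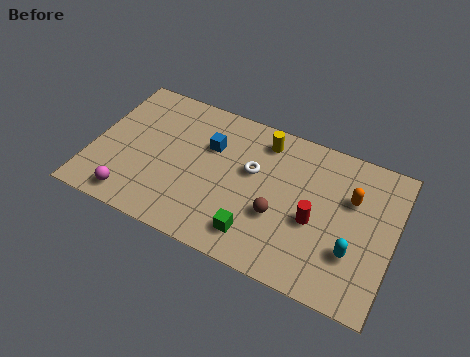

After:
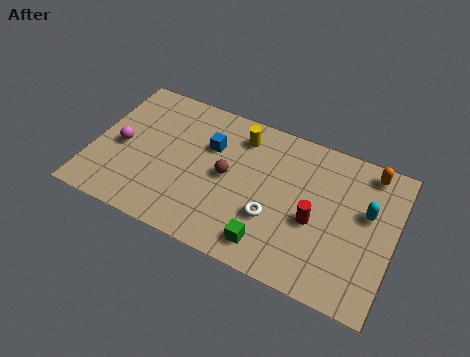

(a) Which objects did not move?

the blue cube and the red cylinder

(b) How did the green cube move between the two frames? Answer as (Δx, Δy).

(0.6, -0.2)

The green cube started near (7.3, 1.4) and ended near (7.9, 1.2).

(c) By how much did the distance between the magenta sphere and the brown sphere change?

-1.7

The distance was about 6.3 in the first image and 4.6 in the second, so they moved 1.7 units closer together.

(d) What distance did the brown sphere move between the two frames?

2.5

The brown sphere was near (8.1, 2.7) before and (5.8, 3.7) after, so it travelled √(2.3² + 1.0²) ≈ 2.5 units.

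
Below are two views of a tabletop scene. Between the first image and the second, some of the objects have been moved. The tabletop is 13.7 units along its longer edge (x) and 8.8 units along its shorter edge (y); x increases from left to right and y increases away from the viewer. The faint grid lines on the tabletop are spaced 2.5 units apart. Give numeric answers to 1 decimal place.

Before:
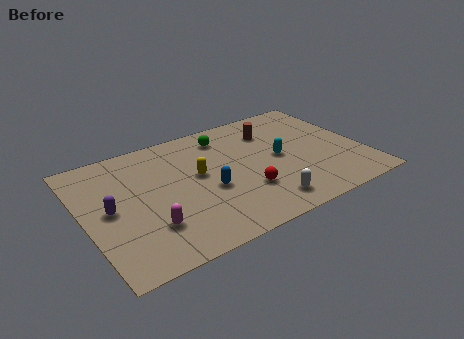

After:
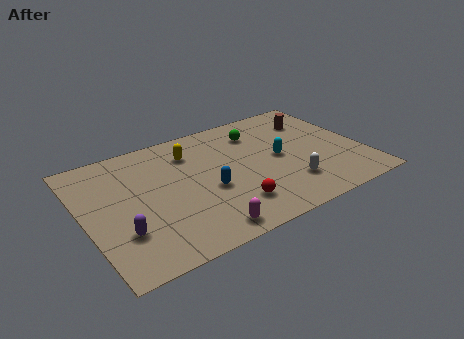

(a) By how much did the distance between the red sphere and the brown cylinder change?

+2.4

They were about 4.4 units apart before and 6.8 after — 2.4 units further apart.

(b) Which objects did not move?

the blue capsule and the cyan capsule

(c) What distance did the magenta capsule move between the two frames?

2.8

The magenta capsule was near (2.8, 2.4) before and (5.2, 1.0) after, so it travelled √(2.4² + 1.4²) ≈ 2.8 units.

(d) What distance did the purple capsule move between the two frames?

1.8

The purple capsule moved from about (1.2, 4.4) to (1.5, 2.6), a distance of √(0.3² + 1.8²) ≈ 1.8.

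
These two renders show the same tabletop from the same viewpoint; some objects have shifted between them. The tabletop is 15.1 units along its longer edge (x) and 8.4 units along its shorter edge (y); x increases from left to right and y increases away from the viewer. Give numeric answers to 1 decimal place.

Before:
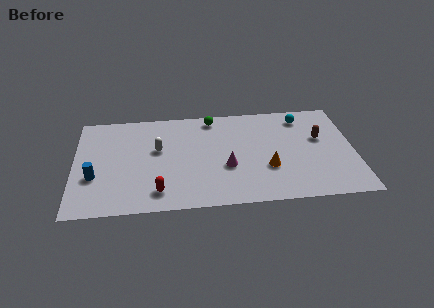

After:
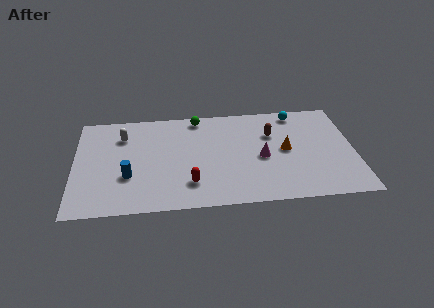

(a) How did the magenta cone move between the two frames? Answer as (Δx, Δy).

(1.9, 0.6)

From the two frames, the magenta cone sits at roughly (8.2, 3.2) before and (10.1, 3.8) after.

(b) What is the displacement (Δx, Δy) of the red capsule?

(1.7, 0.5)

From the two frames, the red capsule sits at roughly (4.5, 1.5) before and (6.2, 2.0) after.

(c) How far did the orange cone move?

1.7

The orange cone moved from about (10.4, 2.9) to (11.4, 4.3), a distance of √(1.0² + 1.4²) ≈ 1.7.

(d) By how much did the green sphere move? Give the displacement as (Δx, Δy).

(-0.8, 0.1)

The green sphere started near (7.5, 7.4) and ended near (6.7, 7.5).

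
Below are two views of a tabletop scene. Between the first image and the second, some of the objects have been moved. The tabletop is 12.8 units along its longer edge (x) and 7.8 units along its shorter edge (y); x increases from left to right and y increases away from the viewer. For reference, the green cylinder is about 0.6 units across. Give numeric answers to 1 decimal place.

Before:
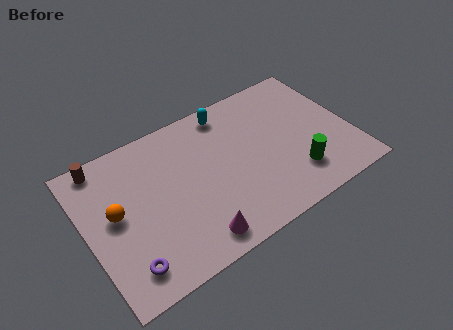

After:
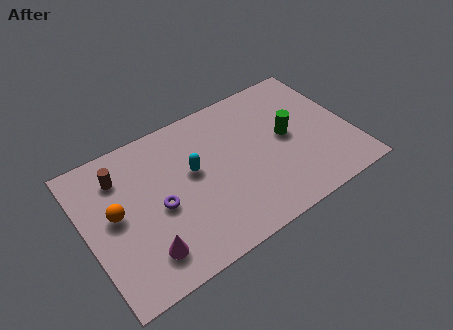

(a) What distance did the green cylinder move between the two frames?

2.2

From (9.8, 1.9) to (9.8, 4.1), the green cylinder covered √(0.0² + 2.2²) ≈ 2.2 units.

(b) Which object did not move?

the orange sphere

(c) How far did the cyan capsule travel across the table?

3.1

From (7.3, 6.8) to (5.2, 4.5), the cyan capsule covered √(2.1² + 2.3²) ≈ 3.1 units.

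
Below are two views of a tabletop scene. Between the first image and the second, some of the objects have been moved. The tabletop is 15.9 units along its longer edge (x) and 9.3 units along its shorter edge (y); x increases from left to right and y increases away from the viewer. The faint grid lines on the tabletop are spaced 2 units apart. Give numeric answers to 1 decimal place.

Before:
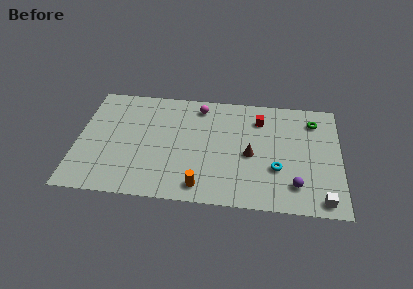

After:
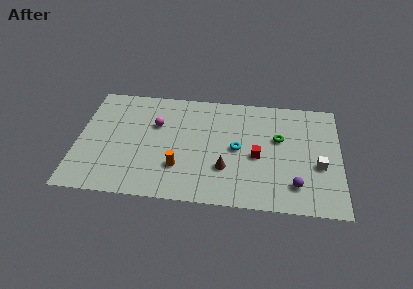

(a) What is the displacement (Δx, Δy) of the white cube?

(-0.2, 2.7)

The white cube was at about (14.8, 1.0) and moved to about (14.6, 3.7).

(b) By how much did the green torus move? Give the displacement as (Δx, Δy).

(-2.1, -1.7)

The green torus was at about (14.3, 7.4) and moved to about (12.2, 5.7).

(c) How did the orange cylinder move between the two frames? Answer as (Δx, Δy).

(-1.4, 1.4)

From the two frames, the orange cylinder sits at roughly (7.6, 1.3) before and (6.2, 2.7) after.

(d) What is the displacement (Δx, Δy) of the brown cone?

(-1.5, -1.3)

From the two frames, the brown cone sits at roughly (10.5, 4.2) before and (9.0, 2.9) after.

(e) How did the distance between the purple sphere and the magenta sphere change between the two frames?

+1.1

They were about 8.3 units apart before and 9.4 after — 1.1 units further apart.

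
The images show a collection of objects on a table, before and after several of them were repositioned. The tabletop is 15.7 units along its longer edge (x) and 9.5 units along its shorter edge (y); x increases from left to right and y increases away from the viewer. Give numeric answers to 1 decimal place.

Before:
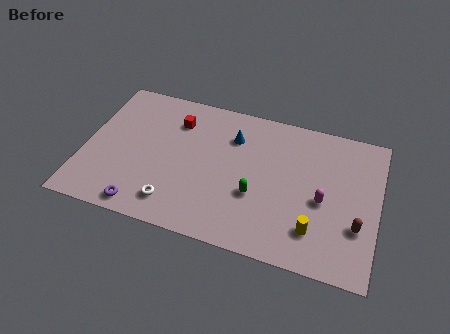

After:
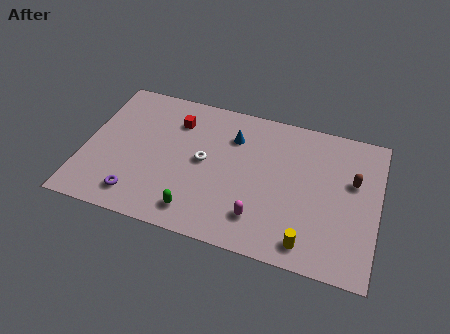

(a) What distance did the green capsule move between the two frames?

3.6

From (9.3, 3.5) to (6.3, 1.5), the green capsule covered √(3.0² + 2.0²) ≈ 3.6 units.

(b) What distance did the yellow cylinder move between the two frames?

0.9

The yellow cylinder was near (12.5, 2.2) before and (12.2, 1.3) after, so it travelled √(0.3² + 0.9²) ≈ 0.9 units.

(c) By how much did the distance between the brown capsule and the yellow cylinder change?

+2.7

They were about 2.4 units apart before and 5.1 after — 2.7 units further apart.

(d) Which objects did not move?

the red cube and the blue cone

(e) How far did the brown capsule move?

2.8

From (14.7, 3.1) to (14.3, 5.9), the brown capsule covered √(0.4² + 2.8²) ≈ 2.8 units.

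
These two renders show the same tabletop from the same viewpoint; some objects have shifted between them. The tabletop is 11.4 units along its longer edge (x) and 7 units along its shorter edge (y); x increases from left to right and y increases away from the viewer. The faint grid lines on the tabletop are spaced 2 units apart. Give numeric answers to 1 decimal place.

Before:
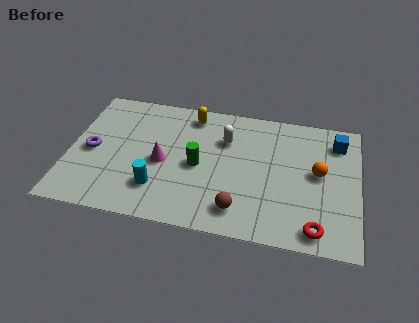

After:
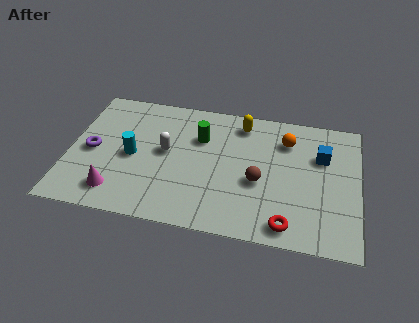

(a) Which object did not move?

the purple torus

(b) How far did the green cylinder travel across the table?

1.5

The green cylinder moved from about (5.1, 3.3) to (5.1, 4.8), a distance of √(0.0² + 1.5²) ≈ 1.5.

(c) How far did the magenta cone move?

2.5

The magenta cone was near (3.7, 3.2) before and (2.0, 1.3) after, so it travelled √(1.7² + 1.9²) ≈ 2.5 units.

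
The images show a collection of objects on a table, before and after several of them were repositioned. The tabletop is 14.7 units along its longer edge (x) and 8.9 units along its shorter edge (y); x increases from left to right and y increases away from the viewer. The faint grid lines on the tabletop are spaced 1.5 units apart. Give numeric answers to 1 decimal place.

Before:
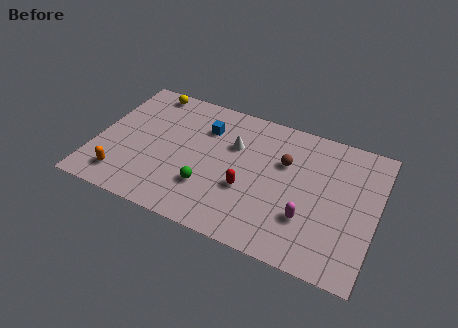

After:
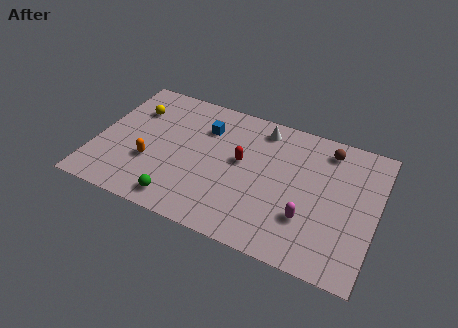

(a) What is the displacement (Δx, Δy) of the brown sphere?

(2.1, 1.7)

The brown sphere was at about (9.8, 5.8) and moved to about (11.9, 7.5).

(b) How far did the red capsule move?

1.8

The red capsule was near (8.1, 3.3) before and (7.6, 5.0) after, so it travelled √(0.5² + 1.7²) ≈ 1.8 units.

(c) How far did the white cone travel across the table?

2.1

The white cone was near (7.1, 5.9) before and (8.4, 7.6) after, so it travelled √(1.3² + 1.7²) ≈ 2.1 units.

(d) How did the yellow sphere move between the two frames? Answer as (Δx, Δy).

(-0.5, -1.6)

From the two frames, the yellow sphere sits at roughly (2.2, 8.0) before and (1.7, 6.4) after.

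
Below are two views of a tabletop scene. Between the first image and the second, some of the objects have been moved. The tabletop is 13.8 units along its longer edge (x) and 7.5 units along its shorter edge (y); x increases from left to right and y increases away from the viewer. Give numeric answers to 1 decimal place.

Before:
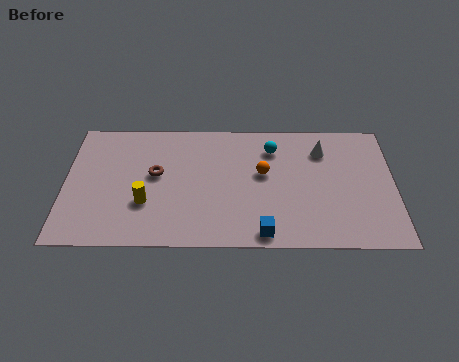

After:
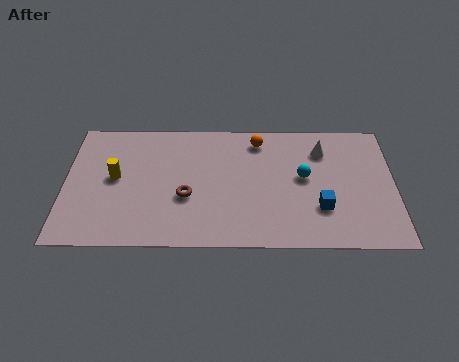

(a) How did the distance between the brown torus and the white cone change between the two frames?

-0.8

The distance was about 7.2 in the first image and 6.4 in the second, so they moved 0.8 units closer together.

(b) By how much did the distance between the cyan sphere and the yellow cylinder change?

+1.7

They were about 6.2 units apart before and 7.9 after — 1.7 units further apart.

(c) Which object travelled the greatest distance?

the blue cube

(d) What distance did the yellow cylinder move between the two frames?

2.0

From (3.4, 2.5) to (2.1, 4.0), the yellow cylinder covered √(1.3² + 1.5²) ≈ 2.0 units.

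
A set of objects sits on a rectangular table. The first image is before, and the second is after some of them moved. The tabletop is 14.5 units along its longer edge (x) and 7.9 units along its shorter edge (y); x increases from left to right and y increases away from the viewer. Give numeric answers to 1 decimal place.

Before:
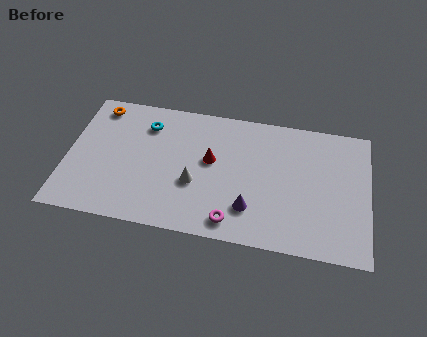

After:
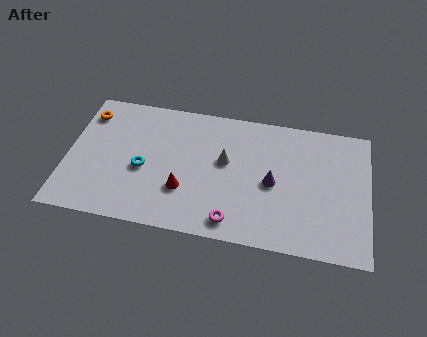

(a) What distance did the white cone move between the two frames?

2.1

The white cone was near (6.2, 3.0) before and (7.6, 4.6) after, so it travelled √(1.4² + 1.6²) ≈ 2.1 units.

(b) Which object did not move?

the magenta torus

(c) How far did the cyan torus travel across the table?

2.7

From (3.7, 6.1) to (3.7, 3.4), the cyan torus covered √(0.0² + 2.7²) ≈ 2.7 units.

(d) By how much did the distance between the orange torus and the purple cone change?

+0.5

Before: roughly 9.0 units apart; after: 9.5. That's 0.5 units further apart.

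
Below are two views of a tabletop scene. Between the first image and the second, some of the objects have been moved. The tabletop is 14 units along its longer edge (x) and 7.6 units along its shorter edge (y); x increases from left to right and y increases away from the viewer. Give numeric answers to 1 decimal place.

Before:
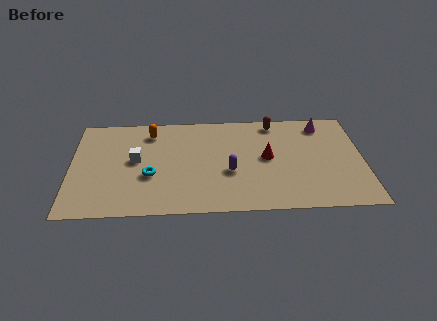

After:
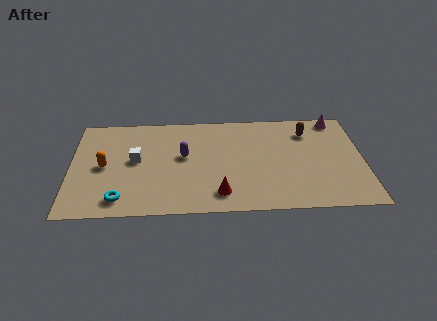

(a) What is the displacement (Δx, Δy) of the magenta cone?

(0.7, 0.4)

The magenta cone was at about (12.1, 6.4) and moved to about (12.8, 6.8).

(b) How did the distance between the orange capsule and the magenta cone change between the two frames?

+3.3

Before: roughly 8.3 units apart; after: 11.6. That's 3.3 units further apart.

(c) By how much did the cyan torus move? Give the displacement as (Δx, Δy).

(-1.4, -1.7)

From the two frames, the cyan torus sits at roughly (3.8, 2.9) before and (2.4, 1.2) after.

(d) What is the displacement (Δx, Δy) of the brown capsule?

(1.6, -0.8)

From the two frames, the brown capsule sits at roughly (9.8, 6.7) before and (11.4, 5.9) after.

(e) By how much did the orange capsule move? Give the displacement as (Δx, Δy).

(-2.2, -2.5)

From the two frames, the orange capsule sits at roughly (3.8, 6.2) before and (1.6, 3.7) after.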